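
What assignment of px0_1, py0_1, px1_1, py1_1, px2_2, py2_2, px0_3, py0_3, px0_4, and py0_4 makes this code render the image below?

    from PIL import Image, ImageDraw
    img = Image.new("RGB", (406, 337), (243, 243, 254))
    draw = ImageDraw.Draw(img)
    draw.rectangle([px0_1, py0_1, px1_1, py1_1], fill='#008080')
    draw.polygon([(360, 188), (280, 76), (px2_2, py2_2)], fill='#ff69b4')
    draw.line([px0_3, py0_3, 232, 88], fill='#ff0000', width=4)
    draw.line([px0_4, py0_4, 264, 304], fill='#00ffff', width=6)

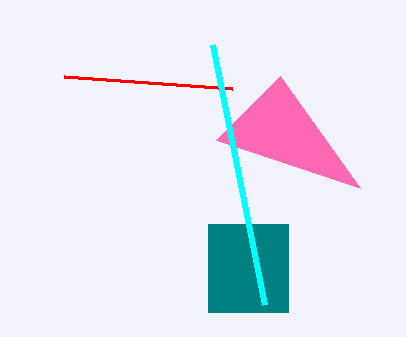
px0_1 = 208
py0_1 = 224
px1_1 = 288
py1_1 = 312
px2_2 = 216
py2_2 = 140
px0_3 = 64
py0_3 = 76
px0_4 = 212
py0_4 = 44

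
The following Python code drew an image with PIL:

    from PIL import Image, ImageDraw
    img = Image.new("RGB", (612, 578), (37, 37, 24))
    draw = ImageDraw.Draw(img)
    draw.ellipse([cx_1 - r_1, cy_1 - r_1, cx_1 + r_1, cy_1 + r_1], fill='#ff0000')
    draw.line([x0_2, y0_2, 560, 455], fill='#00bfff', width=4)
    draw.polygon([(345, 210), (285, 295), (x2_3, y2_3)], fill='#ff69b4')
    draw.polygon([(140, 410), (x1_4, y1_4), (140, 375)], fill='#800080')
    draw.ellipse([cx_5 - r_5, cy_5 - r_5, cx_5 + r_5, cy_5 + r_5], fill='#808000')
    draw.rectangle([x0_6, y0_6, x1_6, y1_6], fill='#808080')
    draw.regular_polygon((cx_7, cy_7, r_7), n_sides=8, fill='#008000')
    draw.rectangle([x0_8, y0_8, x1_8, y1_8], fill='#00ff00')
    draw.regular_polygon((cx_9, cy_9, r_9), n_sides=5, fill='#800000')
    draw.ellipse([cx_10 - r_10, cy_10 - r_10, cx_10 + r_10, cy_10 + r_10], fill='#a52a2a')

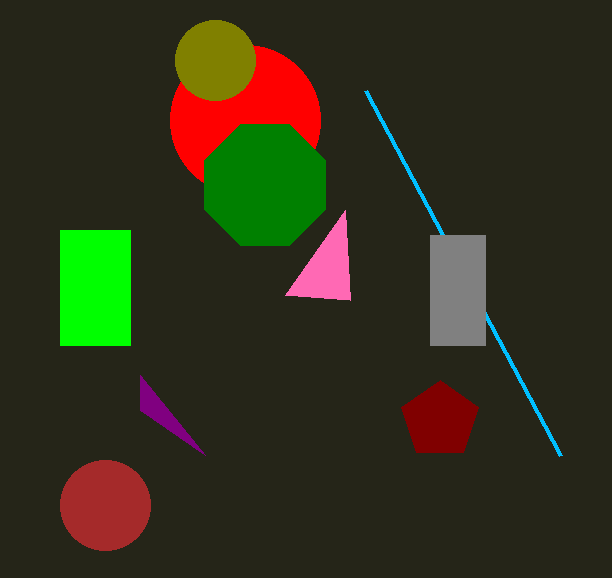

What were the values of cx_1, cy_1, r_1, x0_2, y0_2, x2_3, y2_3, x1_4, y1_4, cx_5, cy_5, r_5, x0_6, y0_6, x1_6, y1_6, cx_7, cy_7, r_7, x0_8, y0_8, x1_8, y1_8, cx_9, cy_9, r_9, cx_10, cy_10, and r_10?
cx_1 = 245, cy_1 = 120, r_1 = 75, x0_2 = 365, y0_2 = 90, x2_3 = 350, y2_3 = 300, x1_4 = 205, y1_4 = 455, cx_5 = 215, cy_5 = 60, r_5 = 40, x0_6 = 430, y0_6 = 235, x1_6 = 485, y1_6 = 345, cx_7 = 265, cy_7 = 185, r_7 = 65, x0_8 = 60, y0_8 = 230, x1_8 = 130, y1_8 = 345, cx_9 = 440, cy_9 = 420, r_9 = 40, cx_10 = 105, cy_10 = 505, r_10 = 45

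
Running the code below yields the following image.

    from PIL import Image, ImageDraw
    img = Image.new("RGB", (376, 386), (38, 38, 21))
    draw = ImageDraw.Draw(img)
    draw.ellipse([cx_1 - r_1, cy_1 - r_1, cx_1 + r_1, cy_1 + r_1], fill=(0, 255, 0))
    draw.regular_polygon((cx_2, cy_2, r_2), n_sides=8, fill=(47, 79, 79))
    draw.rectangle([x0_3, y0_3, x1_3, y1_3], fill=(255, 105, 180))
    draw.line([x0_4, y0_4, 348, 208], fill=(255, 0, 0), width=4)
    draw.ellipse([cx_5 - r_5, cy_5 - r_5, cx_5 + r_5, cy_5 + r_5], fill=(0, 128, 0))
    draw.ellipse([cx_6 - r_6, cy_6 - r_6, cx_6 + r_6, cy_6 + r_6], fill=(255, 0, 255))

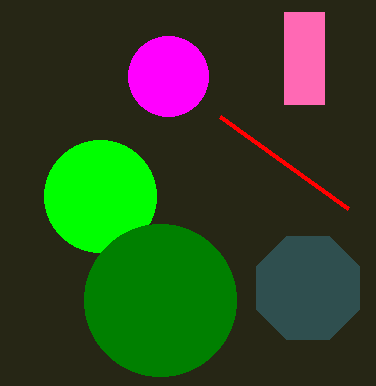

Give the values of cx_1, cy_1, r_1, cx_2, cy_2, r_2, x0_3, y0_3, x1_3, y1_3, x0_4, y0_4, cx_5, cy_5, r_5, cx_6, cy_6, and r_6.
cx_1 = 100; cy_1 = 196; r_1 = 56; cx_2 = 308; cy_2 = 288; r_2 = 56; x0_3 = 284; y0_3 = 12; x1_3 = 324; y1_3 = 104; x0_4 = 220; y0_4 = 116; cx_5 = 160; cy_5 = 300; r_5 = 76; cx_6 = 168; cy_6 = 76; r_6 = 40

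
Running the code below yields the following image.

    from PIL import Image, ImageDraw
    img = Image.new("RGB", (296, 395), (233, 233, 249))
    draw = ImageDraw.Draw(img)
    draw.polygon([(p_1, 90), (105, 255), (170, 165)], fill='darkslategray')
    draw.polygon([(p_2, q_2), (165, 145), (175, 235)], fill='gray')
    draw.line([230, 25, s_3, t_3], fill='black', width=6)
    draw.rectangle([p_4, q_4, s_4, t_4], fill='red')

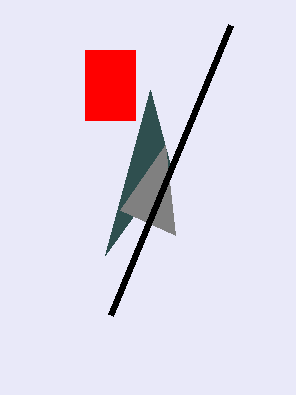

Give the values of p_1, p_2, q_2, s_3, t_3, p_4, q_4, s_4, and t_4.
p_1 = 150
p_2 = 120
q_2 = 210
s_3 = 110
t_3 = 315
p_4 = 85
q_4 = 50
s_4 = 135
t_4 = 120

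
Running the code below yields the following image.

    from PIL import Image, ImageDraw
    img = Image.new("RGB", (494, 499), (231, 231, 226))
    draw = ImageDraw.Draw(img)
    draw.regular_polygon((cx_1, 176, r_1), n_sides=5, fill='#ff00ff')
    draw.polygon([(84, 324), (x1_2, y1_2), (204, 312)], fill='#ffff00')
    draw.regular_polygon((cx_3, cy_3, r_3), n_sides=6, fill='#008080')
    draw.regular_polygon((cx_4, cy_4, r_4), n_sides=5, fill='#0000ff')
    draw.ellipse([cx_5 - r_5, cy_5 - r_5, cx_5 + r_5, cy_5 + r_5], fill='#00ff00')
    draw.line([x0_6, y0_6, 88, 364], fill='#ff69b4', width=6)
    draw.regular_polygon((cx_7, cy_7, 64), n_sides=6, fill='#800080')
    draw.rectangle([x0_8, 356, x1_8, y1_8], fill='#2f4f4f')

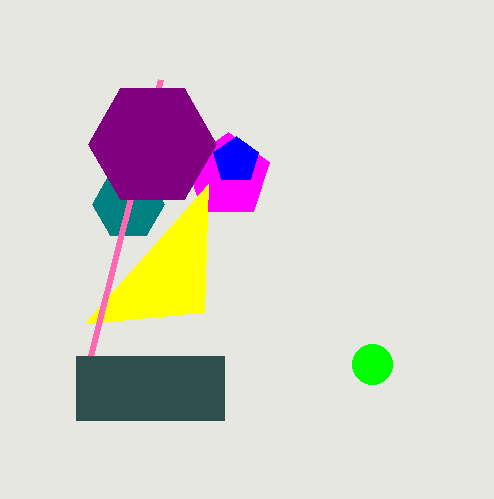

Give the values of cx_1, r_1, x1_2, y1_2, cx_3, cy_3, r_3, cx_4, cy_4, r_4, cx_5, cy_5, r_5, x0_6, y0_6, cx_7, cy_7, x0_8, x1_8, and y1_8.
cx_1 = 228, r_1 = 44, x1_2 = 208, y1_2 = 184, cx_3 = 128, cy_3 = 204, r_3 = 36, cx_4 = 236, cy_4 = 160, r_4 = 24, cx_5 = 372, cy_5 = 364, r_5 = 20, x0_6 = 160, y0_6 = 80, cx_7 = 152, cy_7 = 144, x0_8 = 76, x1_8 = 224, y1_8 = 420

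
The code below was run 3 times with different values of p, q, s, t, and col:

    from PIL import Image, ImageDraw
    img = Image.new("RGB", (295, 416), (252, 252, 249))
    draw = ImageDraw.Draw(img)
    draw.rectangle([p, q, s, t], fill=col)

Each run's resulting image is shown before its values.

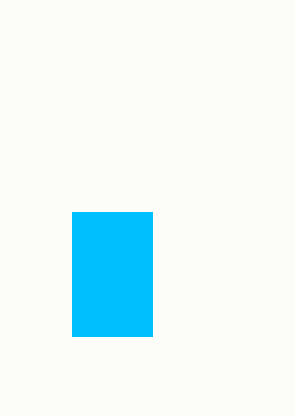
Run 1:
p = 72
q = 212
s = 152
t = 336
col = 'deepskyblue'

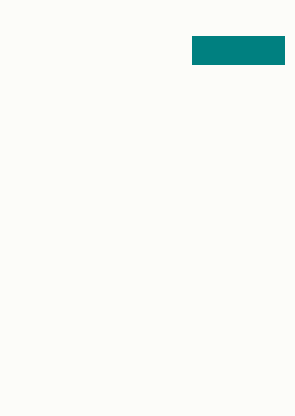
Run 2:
p = 192
q = 36
s = 284
t = 64
col = 'teal'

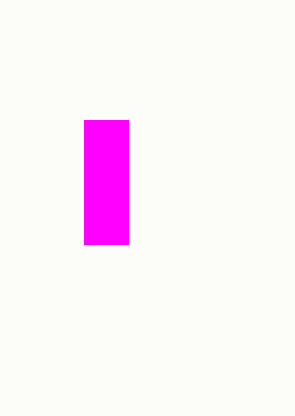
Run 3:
p = 84, q = 120, s = 128, t = 244, col = 'magenta'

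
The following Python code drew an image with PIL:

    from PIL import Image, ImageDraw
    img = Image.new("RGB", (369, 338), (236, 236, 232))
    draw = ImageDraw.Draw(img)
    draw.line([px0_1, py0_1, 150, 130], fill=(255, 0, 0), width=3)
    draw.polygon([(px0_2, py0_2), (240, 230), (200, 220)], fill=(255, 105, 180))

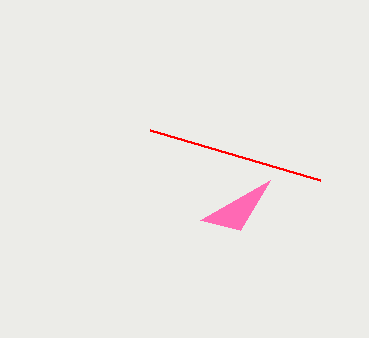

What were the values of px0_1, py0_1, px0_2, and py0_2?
px0_1 = 320, py0_1 = 180, px0_2 = 270, py0_2 = 180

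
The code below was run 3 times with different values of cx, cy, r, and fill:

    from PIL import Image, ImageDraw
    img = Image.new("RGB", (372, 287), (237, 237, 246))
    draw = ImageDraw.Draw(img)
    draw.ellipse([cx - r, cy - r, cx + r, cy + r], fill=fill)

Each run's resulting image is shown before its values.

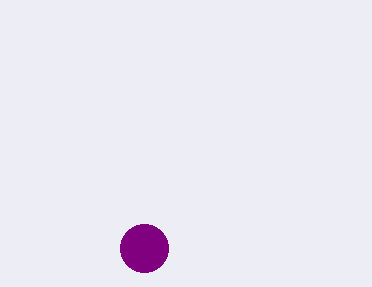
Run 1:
cx = 144; cy = 248; r = 24; fill = 'purple'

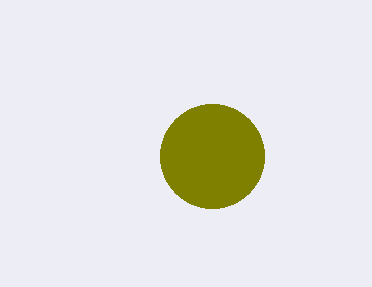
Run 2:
cx = 212
cy = 156
r = 52
fill = 'olive'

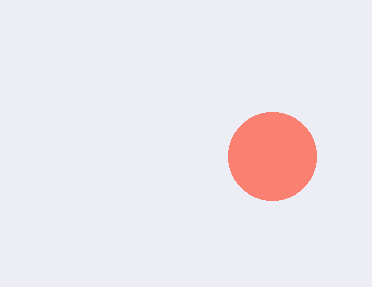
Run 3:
cx = 272
cy = 156
r = 44
fill = 'salmon'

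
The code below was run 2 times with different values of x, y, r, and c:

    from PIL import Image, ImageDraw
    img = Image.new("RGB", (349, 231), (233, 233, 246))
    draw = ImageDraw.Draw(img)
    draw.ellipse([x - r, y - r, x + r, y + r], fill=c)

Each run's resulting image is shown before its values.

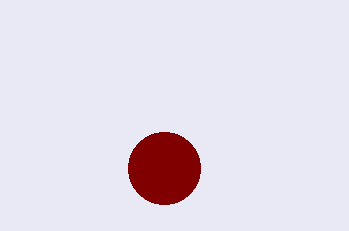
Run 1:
x = 164, y = 168, r = 36, c = 'maroon'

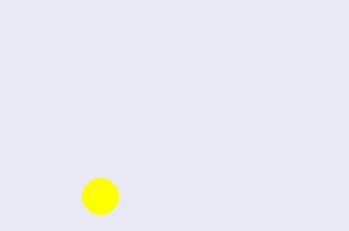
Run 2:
x = 100
y = 196
r = 18
c = 'yellow'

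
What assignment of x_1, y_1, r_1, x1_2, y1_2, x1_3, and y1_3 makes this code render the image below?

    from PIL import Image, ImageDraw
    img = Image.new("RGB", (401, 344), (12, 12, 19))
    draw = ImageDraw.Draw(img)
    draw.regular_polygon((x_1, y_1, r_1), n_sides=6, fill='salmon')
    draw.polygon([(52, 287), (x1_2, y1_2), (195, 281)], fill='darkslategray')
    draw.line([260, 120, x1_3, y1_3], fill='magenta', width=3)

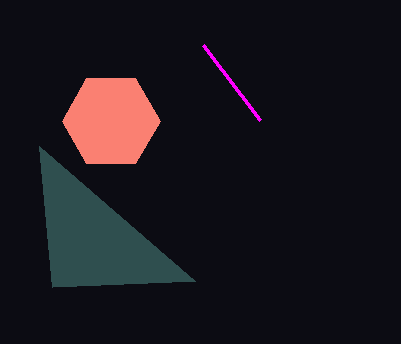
x_1 = 111
y_1 = 121
r_1 = 49
x1_2 = 39
y1_2 = 146
x1_3 = 203
y1_3 = 45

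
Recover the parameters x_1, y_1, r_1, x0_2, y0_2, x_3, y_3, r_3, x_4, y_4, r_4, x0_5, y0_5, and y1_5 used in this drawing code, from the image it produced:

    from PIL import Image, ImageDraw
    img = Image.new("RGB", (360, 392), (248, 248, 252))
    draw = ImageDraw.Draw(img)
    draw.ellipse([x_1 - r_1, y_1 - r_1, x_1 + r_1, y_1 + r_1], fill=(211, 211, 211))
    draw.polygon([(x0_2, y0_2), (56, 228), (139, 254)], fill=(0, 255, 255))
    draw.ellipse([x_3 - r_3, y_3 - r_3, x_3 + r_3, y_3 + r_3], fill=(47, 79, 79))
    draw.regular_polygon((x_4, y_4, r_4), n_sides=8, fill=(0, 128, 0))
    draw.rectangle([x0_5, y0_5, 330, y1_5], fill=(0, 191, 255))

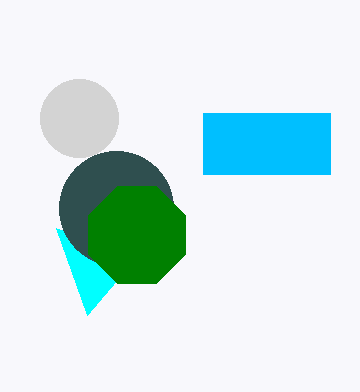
x_1 = 79
y_1 = 118
r_1 = 39
x0_2 = 87
y0_2 = 315
x_3 = 116
y_3 = 208
r_3 = 57
x_4 = 137
y_4 = 235
r_4 = 52
x0_5 = 203
y0_5 = 113
y1_5 = 174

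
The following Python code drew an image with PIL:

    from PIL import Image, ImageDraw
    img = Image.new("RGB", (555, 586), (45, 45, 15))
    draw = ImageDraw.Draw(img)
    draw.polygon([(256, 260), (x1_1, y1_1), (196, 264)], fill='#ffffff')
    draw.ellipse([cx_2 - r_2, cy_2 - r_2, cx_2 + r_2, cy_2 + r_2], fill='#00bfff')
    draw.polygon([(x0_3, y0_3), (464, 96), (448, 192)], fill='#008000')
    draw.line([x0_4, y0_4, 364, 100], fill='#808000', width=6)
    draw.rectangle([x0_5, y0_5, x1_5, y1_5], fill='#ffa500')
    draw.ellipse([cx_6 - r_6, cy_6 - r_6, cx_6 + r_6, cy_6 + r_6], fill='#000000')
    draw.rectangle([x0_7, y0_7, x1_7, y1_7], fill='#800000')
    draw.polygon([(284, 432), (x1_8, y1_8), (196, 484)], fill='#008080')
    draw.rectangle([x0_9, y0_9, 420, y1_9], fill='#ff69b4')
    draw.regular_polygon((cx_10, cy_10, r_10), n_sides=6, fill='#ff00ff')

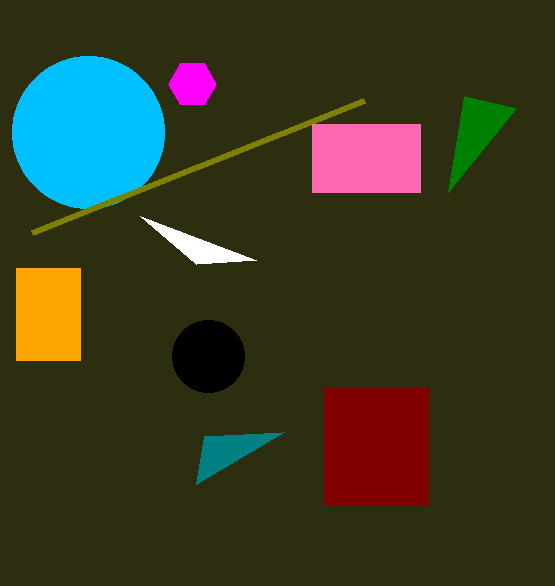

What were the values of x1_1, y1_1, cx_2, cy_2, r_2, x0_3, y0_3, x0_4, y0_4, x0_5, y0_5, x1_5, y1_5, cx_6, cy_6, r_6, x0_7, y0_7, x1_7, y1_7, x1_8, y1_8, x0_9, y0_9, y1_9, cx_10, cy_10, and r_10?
x1_1 = 140; y1_1 = 216; cx_2 = 88; cy_2 = 132; r_2 = 76; x0_3 = 516; y0_3 = 108; x0_4 = 32; y0_4 = 232; x0_5 = 16; y0_5 = 268; x1_5 = 80; y1_5 = 360; cx_6 = 208; cy_6 = 356; r_6 = 36; x0_7 = 324; y0_7 = 388; x1_7 = 428; y1_7 = 504; x1_8 = 204; y1_8 = 436; x0_9 = 312; y0_9 = 124; y1_9 = 192; cx_10 = 192; cy_10 = 84; r_10 = 24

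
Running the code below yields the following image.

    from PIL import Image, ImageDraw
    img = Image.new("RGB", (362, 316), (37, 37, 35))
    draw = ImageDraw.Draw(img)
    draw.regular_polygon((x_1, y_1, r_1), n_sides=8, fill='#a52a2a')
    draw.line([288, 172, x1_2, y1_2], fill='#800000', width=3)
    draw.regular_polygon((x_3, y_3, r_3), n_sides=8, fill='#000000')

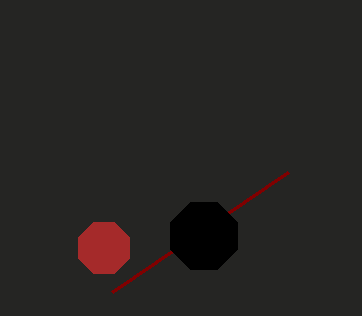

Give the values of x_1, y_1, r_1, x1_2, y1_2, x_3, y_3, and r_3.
x_1 = 104; y_1 = 248; r_1 = 28; x1_2 = 112; y1_2 = 292; x_3 = 204; y_3 = 236; r_3 = 36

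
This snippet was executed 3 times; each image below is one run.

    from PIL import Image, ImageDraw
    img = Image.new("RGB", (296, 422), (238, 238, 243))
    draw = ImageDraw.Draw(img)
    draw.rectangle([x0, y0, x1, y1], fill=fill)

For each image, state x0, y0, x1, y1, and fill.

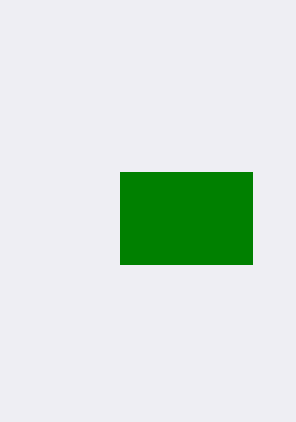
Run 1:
x0 = 120, y0 = 172, x1 = 252, y1 = 264, fill = 'green'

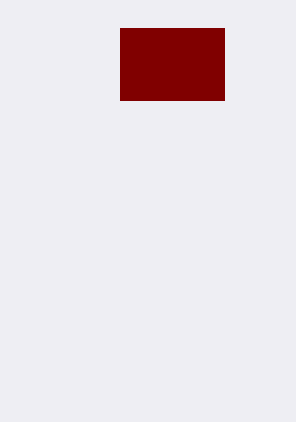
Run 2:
x0 = 120; y0 = 28; x1 = 224; y1 = 100; fill = 'maroon'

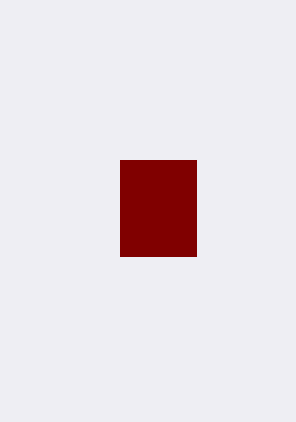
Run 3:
x0 = 120, y0 = 160, x1 = 196, y1 = 256, fill = 'maroon'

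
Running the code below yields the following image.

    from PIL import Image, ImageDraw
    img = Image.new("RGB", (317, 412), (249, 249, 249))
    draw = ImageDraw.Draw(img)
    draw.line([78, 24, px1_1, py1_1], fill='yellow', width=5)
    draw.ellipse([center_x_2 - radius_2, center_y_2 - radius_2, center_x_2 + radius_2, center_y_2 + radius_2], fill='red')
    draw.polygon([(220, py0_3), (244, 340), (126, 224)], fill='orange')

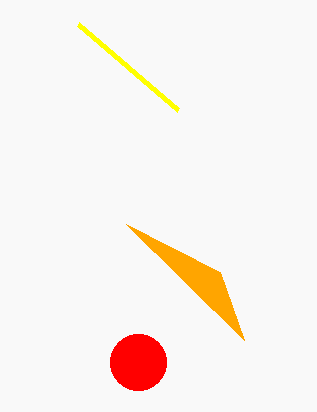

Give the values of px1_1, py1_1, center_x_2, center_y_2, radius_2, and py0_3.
px1_1 = 178, py1_1 = 110, center_x_2 = 138, center_y_2 = 362, radius_2 = 28, py0_3 = 272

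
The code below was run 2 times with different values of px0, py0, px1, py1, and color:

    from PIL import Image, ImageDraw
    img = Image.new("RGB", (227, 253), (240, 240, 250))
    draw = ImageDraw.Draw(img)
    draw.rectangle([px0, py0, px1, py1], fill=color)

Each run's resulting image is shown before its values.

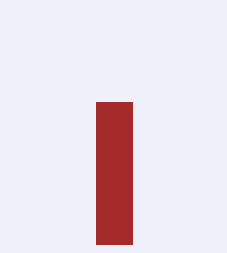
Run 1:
px0 = 96
py0 = 102
px1 = 132
py1 = 244
color = 'brown'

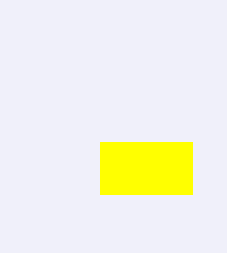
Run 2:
px0 = 100, py0 = 142, px1 = 192, py1 = 194, color = 'yellow'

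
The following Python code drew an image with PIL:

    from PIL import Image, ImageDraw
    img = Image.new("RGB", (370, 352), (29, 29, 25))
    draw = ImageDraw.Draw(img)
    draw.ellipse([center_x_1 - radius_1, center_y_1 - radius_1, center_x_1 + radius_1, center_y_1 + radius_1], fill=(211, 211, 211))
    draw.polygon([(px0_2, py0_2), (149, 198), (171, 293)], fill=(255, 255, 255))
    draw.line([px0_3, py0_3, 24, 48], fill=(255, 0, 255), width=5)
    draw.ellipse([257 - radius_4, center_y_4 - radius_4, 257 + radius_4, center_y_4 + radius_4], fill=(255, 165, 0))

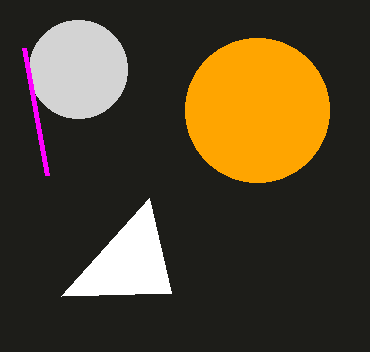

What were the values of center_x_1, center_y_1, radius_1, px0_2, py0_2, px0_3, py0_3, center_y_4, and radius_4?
center_x_1 = 78, center_y_1 = 69, radius_1 = 49, px0_2 = 61, py0_2 = 296, px0_3 = 47, py0_3 = 175, center_y_4 = 110, radius_4 = 72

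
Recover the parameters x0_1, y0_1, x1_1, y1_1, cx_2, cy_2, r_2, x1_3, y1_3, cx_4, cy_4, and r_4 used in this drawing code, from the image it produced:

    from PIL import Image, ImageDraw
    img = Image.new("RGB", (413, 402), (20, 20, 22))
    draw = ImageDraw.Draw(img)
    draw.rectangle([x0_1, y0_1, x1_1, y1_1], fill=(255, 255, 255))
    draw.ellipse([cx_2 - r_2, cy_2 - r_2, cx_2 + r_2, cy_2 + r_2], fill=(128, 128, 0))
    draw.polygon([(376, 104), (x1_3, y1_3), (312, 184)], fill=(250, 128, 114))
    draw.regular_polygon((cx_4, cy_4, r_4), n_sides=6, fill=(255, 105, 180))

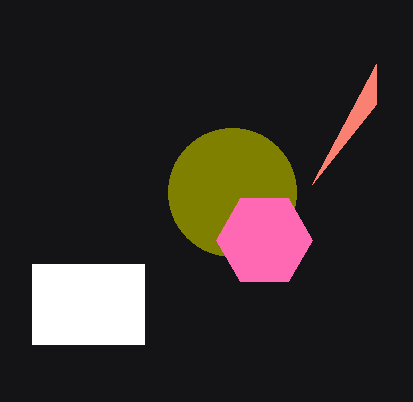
x0_1 = 32, y0_1 = 264, x1_1 = 144, y1_1 = 344, cx_2 = 232, cy_2 = 192, r_2 = 64, x1_3 = 376, y1_3 = 64, cx_4 = 264, cy_4 = 240, r_4 = 48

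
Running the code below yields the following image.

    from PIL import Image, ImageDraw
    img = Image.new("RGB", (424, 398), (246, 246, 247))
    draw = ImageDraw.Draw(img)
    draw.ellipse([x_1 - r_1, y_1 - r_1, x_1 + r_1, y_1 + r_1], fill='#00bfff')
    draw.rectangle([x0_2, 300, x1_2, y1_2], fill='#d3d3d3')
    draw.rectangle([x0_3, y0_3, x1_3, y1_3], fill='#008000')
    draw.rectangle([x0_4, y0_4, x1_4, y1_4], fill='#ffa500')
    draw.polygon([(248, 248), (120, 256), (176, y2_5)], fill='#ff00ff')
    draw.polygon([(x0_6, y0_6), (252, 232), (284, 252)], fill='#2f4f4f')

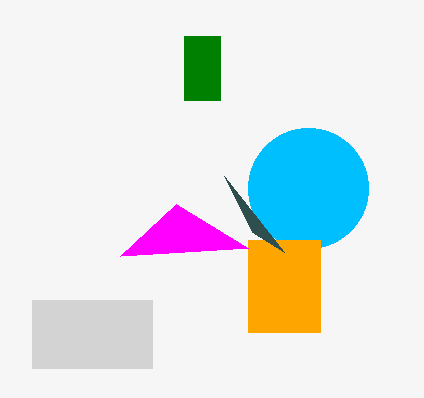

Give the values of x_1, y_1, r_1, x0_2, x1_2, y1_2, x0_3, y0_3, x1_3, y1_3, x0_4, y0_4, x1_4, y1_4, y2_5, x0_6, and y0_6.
x_1 = 308, y_1 = 188, r_1 = 60, x0_2 = 32, x1_2 = 152, y1_2 = 368, x0_3 = 184, y0_3 = 36, x1_3 = 220, y1_3 = 100, x0_4 = 248, y0_4 = 240, x1_4 = 320, y1_4 = 332, y2_5 = 204, x0_6 = 224, y0_6 = 176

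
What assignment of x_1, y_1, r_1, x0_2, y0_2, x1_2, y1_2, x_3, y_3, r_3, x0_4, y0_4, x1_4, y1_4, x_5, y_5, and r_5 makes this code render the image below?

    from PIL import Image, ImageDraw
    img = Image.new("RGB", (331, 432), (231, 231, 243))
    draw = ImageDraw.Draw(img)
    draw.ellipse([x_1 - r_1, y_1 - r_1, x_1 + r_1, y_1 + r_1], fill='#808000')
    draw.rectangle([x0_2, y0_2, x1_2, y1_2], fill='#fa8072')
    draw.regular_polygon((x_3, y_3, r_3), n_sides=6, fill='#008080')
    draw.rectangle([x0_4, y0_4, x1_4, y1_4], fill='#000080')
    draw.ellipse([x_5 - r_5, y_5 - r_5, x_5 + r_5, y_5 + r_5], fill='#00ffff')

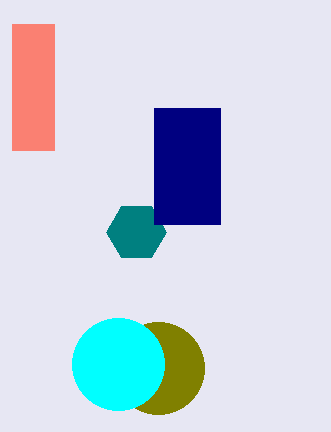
x_1 = 158, y_1 = 368, r_1 = 46, x0_2 = 12, y0_2 = 24, x1_2 = 54, y1_2 = 150, x_3 = 136, y_3 = 232, r_3 = 30, x0_4 = 154, y0_4 = 108, x1_4 = 220, y1_4 = 224, x_5 = 118, y_5 = 364, r_5 = 46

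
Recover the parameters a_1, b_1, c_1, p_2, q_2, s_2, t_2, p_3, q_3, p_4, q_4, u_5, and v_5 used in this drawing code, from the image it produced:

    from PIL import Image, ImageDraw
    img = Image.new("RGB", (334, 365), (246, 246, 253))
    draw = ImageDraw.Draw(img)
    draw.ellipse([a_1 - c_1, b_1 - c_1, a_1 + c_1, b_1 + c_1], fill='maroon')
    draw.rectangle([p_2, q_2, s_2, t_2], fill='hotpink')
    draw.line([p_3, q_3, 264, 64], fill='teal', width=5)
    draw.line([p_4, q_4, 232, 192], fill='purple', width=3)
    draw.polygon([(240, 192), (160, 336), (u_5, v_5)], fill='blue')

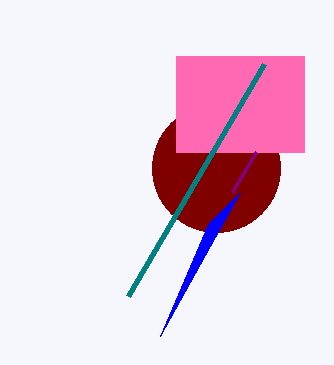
a_1 = 216; b_1 = 168; c_1 = 64; p_2 = 176; q_2 = 56; s_2 = 304; t_2 = 152; p_3 = 128; q_3 = 296; p_4 = 256; q_4 = 152; u_5 = 208; v_5 = 224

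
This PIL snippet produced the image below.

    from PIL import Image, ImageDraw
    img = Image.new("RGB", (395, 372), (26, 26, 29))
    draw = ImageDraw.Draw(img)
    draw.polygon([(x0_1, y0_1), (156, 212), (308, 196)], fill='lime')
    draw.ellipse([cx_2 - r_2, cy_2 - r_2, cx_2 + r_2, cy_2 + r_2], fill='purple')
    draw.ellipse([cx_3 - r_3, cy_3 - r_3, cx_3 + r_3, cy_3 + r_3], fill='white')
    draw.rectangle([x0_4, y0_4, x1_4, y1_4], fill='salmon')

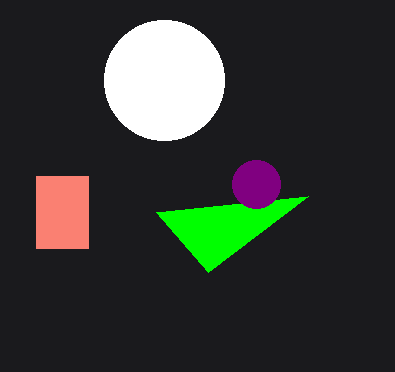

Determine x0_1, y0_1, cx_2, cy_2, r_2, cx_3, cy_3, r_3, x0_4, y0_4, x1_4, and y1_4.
x0_1 = 208
y0_1 = 272
cx_2 = 256
cy_2 = 184
r_2 = 24
cx_3 = 164
cy_3 = 80
r_3 = 60
x0_4 = 36
y0_4 = 176
x1_4 = 88
y1_4 = 248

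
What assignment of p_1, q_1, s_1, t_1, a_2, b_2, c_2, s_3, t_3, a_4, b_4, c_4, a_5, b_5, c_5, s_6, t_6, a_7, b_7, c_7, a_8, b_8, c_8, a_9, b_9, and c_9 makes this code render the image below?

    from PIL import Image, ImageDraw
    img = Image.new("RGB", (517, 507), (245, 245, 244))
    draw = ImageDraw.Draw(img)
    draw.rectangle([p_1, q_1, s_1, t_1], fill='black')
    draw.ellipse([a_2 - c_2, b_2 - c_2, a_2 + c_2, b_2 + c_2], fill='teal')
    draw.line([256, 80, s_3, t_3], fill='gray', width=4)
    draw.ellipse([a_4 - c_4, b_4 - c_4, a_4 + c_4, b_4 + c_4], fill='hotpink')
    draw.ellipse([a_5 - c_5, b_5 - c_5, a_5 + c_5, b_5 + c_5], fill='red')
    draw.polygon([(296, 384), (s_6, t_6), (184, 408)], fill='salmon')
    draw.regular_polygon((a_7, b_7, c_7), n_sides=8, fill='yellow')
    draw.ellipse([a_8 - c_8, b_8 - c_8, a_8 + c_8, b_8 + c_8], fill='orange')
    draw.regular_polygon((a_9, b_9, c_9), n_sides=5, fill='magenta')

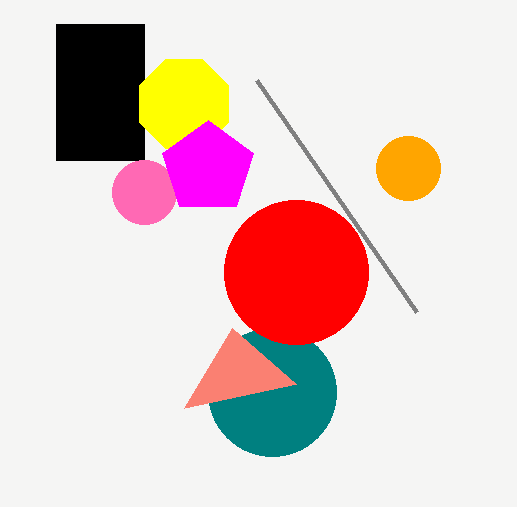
p_1 = 56; q_1 = 24; s_1 = 144; t_1 = 160; a_2 = 272; b_2 = 392; c_2 = 64; s_3 = 416; t_3 = 312; a_4 = 144; b_4 = 192; c_4 = 32; a_5 = 296; b_5 = 272; c_5 = 72; s_6 = 232; t_6 = 328; a_7 = 184; b_7 = 104; c_7 = 48; a_8 = 408; b_8 = 168; c_8 = 32; a_9 = 208; b_9 = 168; c_9 = 48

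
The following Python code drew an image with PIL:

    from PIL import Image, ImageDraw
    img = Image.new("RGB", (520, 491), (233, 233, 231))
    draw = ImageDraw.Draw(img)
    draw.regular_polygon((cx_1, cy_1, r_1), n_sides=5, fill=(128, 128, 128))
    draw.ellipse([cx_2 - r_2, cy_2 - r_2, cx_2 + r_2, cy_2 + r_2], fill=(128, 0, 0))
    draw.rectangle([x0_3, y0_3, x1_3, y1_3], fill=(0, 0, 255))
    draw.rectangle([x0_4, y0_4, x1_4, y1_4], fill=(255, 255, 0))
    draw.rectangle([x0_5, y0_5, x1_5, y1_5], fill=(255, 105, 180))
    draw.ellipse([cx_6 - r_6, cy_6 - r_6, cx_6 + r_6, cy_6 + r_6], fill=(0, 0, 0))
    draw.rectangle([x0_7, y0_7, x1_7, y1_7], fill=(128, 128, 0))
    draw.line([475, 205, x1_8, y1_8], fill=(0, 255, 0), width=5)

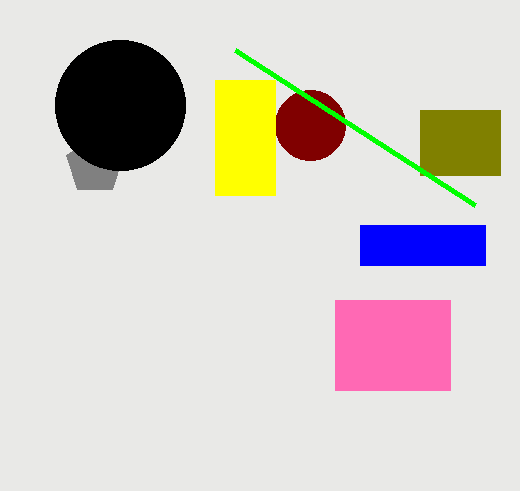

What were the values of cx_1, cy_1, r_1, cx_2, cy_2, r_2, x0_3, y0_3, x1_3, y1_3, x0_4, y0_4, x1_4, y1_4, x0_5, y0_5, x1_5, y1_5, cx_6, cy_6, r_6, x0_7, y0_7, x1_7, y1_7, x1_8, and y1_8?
cx_1 = 95, cy_1 = 165, r_1 = 30, cx_2 = 310, cy_2 = 125, r_2 = 35, x0_3 = 360, y0_3 = 225, x1_3 = 485, y1_3 = 265, x0_4 = 215, y0_4 = 80, x1_4 = 275, y1_4 = 195, x0_5 = 335, y0_5 = 300, x1_5 = 450, y1_5 = 390, cx_6 = 120, cy_6 = 105, r_6 = 65, x0_7 = 420, y0_7 = 110, x1_7 = 500, y1_7 = 175, x1_8 = 235, y1_8 = 50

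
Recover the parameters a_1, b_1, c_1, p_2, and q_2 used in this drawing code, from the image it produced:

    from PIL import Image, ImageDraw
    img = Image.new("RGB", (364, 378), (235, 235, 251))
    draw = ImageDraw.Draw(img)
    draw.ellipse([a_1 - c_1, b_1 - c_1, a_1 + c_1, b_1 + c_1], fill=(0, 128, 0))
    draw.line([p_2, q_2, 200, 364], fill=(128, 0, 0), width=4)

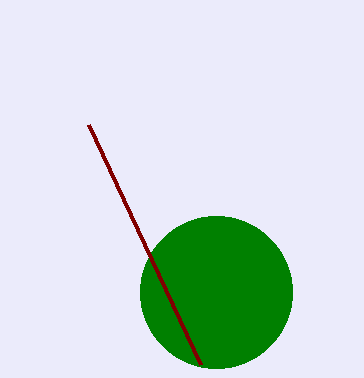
a_1 = 216, b_1 = 292, c_1 = 76, p_2 = 88, q_2 = 124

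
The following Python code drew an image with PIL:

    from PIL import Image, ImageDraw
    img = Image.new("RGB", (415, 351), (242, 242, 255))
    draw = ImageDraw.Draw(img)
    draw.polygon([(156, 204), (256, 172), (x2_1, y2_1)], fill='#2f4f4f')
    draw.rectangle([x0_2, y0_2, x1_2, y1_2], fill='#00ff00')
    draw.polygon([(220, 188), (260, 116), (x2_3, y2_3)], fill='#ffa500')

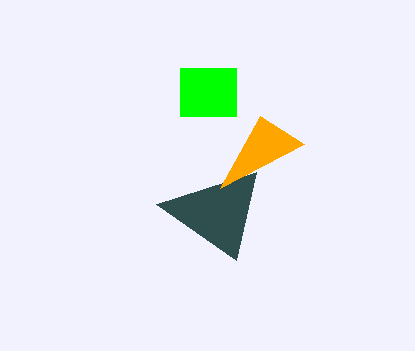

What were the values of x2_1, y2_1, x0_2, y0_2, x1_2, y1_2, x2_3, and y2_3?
x2_1 = 236, y2_1 = 260, x0_2 = 180, y0_2 = 68, x1_2 = 236, y1_2 = 116, x2_3 = 304, y2_3 = 144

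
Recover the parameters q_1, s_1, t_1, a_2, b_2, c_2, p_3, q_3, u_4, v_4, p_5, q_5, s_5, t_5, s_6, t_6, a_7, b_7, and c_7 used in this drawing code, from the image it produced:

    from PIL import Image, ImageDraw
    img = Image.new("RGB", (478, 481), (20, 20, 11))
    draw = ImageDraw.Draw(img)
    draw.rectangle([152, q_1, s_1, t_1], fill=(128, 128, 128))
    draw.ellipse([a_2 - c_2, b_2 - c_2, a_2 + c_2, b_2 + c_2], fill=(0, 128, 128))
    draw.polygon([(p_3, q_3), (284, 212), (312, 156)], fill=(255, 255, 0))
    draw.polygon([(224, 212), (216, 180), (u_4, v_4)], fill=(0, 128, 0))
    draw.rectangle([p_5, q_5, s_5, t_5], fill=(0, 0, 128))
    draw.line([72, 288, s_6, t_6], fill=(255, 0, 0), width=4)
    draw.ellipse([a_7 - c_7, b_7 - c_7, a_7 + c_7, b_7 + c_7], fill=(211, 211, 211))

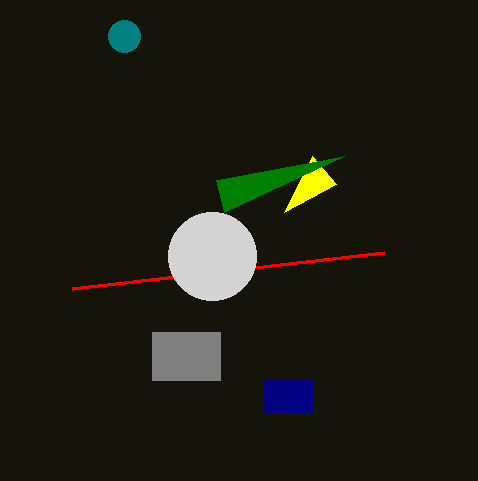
q_1 = 332
s_1 = 220
t_1 = 380
a_2 = 124
b_2 = 36
c_2 = 16
p_3 = 336
q_3 = 184
u_4 = 344
v_4 = 156
p_5 = 264
q_5 = 380
s_5 = 312
t_5 = 412
s_6 = 384
t_6 = 252
a_7 = 212
b_7 = 256
c_7 = 44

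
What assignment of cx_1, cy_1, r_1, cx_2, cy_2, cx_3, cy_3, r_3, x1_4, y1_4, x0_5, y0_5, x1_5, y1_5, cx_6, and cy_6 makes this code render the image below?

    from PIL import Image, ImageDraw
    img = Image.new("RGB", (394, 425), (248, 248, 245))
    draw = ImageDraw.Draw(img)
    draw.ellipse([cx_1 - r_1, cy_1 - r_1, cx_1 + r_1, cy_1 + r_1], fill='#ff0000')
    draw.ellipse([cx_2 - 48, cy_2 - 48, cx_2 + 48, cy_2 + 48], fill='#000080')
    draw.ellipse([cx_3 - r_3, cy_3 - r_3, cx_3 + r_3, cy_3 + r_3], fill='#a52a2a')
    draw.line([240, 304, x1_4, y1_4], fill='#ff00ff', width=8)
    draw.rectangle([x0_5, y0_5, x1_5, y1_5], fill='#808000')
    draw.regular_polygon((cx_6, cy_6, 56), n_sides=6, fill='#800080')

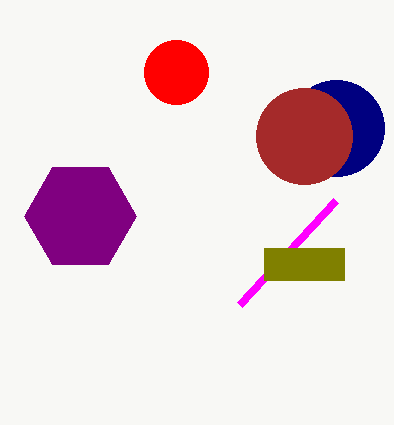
cx_1 = 176; cy_1 = 72; r_1 = 32; cx_2 = 336; cy_2 = 128; cx_3 = 304; cy_3 = 136; r_3 = 48; x1_4 = 336; y1_4 = 200; x0_5 = 264; y0_5 = 248; x1_5 = 344; y1_5 = 280; cx_6 = 80; cy_6 = 216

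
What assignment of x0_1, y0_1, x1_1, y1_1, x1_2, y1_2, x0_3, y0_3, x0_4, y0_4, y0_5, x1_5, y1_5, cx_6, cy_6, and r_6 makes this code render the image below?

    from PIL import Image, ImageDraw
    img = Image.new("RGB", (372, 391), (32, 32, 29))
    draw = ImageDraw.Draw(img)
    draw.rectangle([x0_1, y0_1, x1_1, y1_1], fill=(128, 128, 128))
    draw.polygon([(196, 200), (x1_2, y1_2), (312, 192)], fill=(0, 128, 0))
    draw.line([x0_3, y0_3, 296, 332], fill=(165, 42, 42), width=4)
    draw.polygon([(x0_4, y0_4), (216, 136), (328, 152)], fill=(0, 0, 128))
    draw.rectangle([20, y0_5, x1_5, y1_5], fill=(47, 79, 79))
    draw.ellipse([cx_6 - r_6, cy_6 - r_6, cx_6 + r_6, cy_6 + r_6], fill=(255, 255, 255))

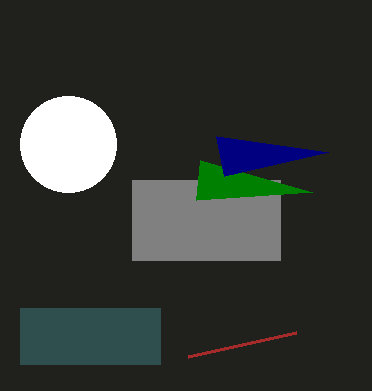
x0_1 = 132, y0_1 = 180, x1_1 = 280, y1_1 = 260, x1_2 = 200, y1_2 = 160, x0_3 = 188, y0_3 = 356, x0_4 = 224, y0_4 = 176, y0_5 = 308, x1_5 = 160, y1_5 = 364, cx_6 = 68, cy_6 = 144, r_6 = 48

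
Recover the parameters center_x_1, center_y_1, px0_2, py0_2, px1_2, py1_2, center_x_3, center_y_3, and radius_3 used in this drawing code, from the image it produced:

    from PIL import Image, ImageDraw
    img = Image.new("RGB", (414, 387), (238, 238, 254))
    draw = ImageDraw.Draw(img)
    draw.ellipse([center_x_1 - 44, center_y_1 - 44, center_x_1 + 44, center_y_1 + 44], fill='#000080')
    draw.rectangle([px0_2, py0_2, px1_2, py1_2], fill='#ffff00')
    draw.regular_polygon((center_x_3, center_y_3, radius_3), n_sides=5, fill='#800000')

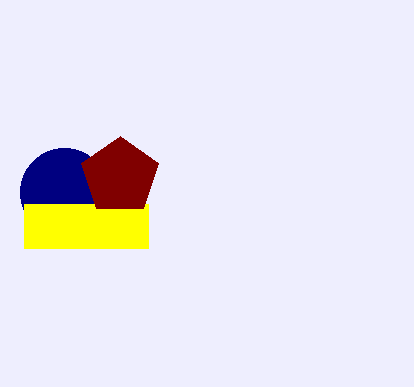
center_x_1 = 64
center_y_1 = 192
px0_2 = 24
py0_2 = 204
px1_2 = 148
py1_2 = 248
center_x_3 = 120
center_y_3 = 176
radius_3 = 40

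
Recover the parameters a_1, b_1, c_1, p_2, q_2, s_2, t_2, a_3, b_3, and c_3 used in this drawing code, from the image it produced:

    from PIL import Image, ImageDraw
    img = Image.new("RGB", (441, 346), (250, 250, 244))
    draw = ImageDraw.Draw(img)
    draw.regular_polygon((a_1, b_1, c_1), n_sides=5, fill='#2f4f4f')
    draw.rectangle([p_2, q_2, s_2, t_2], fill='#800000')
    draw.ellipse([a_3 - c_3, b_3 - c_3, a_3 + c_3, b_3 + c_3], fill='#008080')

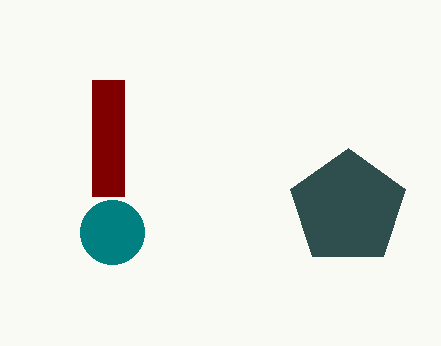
a_1 = 348; b_1 = 208; c_1 = 60; p_2 = 92; q_2 = 80; s_2 = 124; t_2 = 196; a_3 = 112; b_3 = 232; c_3 = 32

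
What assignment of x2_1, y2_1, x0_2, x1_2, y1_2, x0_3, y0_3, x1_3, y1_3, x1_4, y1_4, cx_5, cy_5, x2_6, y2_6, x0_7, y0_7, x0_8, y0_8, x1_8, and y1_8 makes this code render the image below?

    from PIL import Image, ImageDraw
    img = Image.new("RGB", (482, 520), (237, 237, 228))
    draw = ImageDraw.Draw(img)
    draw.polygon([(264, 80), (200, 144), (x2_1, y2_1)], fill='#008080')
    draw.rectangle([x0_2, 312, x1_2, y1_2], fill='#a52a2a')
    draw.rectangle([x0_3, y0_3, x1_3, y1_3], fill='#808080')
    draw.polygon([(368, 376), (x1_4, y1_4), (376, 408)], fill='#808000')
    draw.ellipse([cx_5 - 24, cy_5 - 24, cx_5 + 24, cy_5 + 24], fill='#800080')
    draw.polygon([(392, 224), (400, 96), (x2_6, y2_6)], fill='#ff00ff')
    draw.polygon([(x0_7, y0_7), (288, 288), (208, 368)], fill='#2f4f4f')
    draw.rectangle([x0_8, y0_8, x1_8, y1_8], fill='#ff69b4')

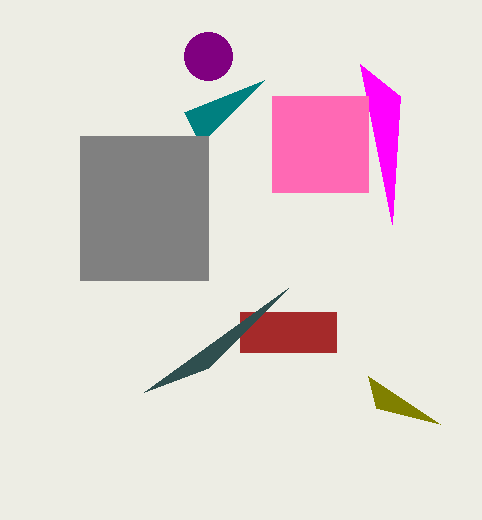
x2_1 = 184; y2_1 = 112; x0_2 = 240; x1_2 = 336; y1_2 = 352; x0_3 = 80; y0_3 = 136; x1_3 = 208; y1_3 = 280; x1_4 = 440; y1_4 = 424; cx_5 = 208; cy_5 = 56; x2_6 = 360; y2_6 = 64; x0_7 = 144; y0_7 = 392; x0_8 = 272; y0_8 = 96; x1_8 = 368; y1_8 = 192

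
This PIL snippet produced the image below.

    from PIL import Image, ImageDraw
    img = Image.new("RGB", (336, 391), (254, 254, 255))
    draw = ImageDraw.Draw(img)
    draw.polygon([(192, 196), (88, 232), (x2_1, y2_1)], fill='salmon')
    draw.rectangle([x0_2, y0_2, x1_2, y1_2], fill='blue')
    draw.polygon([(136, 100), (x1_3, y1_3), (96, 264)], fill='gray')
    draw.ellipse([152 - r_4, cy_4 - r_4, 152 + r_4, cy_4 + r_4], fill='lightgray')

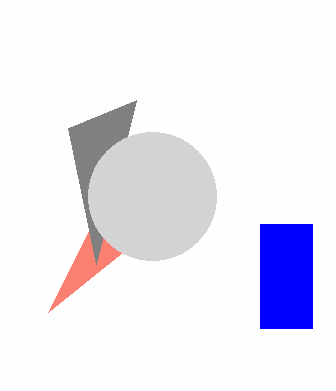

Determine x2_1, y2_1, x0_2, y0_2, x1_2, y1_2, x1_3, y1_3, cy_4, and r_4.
x2_1 = 48; y2_1 = 312; x0_2 = 260; y0_2 = 224; x1_2 = 312; y1_2 = 328; x1_3 = 68; y1_3 = 128; cy_4 = 196; r_4 = 64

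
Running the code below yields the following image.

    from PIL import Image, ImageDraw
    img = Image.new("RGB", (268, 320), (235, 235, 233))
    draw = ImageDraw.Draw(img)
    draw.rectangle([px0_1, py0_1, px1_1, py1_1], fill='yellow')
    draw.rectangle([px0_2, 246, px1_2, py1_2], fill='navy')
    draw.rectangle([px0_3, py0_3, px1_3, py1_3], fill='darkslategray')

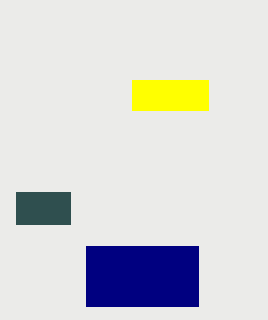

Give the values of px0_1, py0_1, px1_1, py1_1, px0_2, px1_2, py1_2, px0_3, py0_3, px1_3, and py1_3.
px0_1 = 132
py0_1 = 80
px1_1 = 208
py1_1 = 110
px0_2 = 86
px1_2 = 198
py1_2 = 306
px0_3 = 16
py0_3 = 192
px1_3 = 70
py1_3 = 224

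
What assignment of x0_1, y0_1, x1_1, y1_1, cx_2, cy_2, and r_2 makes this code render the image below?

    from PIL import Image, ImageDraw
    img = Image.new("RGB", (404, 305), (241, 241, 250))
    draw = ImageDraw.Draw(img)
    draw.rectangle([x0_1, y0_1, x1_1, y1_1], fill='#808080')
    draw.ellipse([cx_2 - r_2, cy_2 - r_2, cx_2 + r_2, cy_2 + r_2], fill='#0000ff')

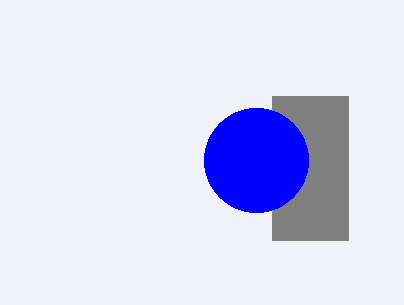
x0_1 = 272
y0_1 = 96
x1_1 = 348
y1_1 = 240
cx_2 = 256
cy_2 = 160
r_2 = 52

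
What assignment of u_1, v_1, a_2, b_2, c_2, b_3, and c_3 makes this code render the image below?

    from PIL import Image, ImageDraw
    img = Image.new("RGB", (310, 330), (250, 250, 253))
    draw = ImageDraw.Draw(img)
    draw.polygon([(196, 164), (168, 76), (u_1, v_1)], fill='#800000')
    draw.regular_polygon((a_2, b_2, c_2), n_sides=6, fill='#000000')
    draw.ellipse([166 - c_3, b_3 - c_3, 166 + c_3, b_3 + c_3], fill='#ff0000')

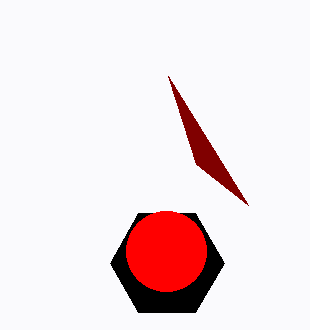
u_1 = 248
v_1 = 205
a_2 = 167
b_2 = 263
c_2 = 57
b_3 = 251
c_3 = 40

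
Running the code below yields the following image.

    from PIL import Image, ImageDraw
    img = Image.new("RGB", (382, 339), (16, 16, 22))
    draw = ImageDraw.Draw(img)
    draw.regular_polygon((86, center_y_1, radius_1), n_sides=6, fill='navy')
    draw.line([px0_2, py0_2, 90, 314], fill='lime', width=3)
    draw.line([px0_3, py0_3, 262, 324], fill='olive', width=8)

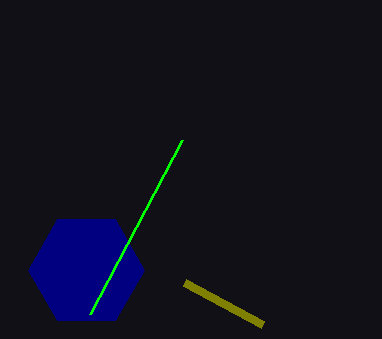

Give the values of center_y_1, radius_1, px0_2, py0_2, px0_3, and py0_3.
center_y_1 = 270, radius_1 = 58, px0_2 = 182, py0_2 = 140, px0_3 = 184, py0_3 = 282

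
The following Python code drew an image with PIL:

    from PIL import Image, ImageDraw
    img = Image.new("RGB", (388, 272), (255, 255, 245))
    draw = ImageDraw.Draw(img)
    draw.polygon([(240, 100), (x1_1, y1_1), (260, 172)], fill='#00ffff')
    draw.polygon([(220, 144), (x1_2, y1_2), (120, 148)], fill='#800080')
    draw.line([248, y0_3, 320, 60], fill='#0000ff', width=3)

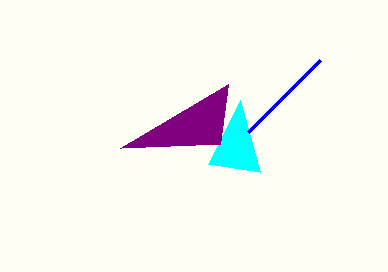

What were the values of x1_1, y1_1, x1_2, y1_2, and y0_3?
x1_1 = 208, y1_1 = 164, x1_2 = 228, y1_2 = 84, y0_3 = 132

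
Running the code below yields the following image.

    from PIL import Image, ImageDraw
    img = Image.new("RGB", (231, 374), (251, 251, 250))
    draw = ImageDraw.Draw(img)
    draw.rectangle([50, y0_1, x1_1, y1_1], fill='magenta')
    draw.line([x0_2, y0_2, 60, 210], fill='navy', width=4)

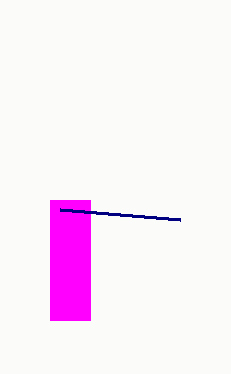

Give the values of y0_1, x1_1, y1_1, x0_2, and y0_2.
y0_1 = 200; x1_1 = 90; y1_1 = 320; x0_2 = 180; y0_2 = 220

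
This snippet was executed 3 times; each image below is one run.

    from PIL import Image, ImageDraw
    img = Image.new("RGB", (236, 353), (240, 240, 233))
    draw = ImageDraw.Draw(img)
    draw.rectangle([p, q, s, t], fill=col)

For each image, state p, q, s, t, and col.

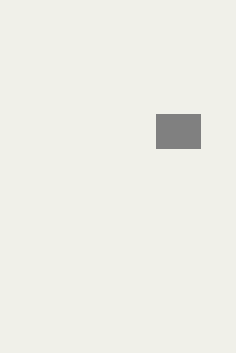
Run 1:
p = 156; q = 114; s = 200; t = 148; col = 'gray'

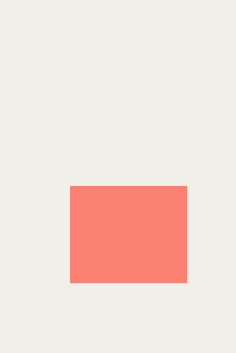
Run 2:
p = 70; q = 186; s = 186; t = 282; col = 'salmon'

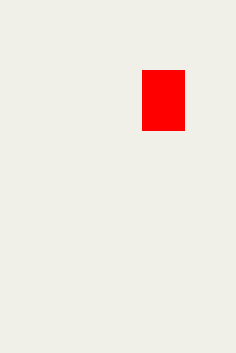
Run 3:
p = 142; q = 70; s = 184; t = 130; col = 'red'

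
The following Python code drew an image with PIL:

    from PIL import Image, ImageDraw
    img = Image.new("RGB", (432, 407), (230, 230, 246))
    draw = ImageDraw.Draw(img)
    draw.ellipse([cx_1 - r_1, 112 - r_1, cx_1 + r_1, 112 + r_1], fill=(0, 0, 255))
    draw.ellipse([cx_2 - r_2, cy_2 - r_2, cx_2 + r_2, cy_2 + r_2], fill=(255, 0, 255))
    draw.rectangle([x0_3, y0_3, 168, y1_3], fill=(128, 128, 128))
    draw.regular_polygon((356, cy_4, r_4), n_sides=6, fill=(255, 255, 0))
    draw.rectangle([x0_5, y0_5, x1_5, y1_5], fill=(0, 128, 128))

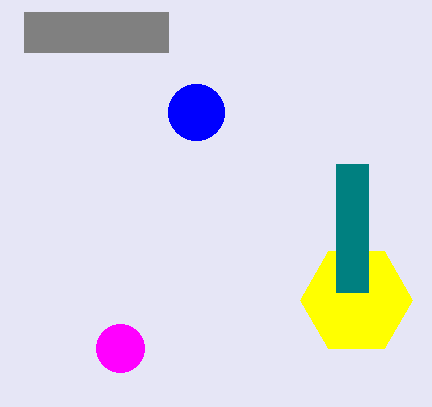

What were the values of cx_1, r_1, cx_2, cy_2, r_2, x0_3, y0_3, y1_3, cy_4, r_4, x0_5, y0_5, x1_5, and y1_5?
cx_1 = 196
r_1 = 28
cx_2 = 120
cy_2 = 348
r_2 = 24
x0_3 = 24
y0_3 = 12
y1_3 = 52
cy_4 = 300
r_4 = 56
x0_5 = 336
y0_5 = 164
x1_5 = 368
y1_5 = 292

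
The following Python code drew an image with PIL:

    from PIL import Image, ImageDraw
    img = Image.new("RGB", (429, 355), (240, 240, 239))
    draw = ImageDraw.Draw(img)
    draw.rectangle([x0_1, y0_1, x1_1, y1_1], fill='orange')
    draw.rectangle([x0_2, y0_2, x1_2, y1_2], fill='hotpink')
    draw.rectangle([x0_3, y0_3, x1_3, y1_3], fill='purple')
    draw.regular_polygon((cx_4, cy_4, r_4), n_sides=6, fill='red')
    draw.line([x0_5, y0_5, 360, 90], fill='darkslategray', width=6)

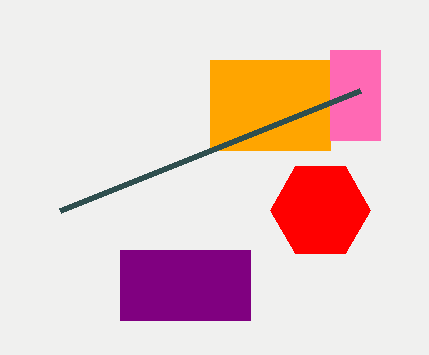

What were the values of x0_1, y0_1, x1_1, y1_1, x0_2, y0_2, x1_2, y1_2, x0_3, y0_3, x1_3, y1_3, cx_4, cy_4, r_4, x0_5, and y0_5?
x0_1 = 210; y0_1 = 60; x1_1 = 330; y1_1 = 150; x0_2 = 330; y0_2 = 50; x1_2 = 380; y1_2 = 140; x0_3 = 120; y0_3 = 250; x1_3 = 250; y1_3 = 320; cx_4 = 320; cy_4 = 210; r_4 = 50; x0_5 = 60; y0_5 = 210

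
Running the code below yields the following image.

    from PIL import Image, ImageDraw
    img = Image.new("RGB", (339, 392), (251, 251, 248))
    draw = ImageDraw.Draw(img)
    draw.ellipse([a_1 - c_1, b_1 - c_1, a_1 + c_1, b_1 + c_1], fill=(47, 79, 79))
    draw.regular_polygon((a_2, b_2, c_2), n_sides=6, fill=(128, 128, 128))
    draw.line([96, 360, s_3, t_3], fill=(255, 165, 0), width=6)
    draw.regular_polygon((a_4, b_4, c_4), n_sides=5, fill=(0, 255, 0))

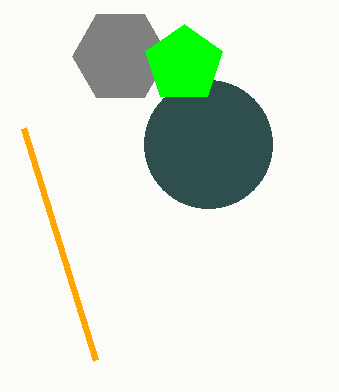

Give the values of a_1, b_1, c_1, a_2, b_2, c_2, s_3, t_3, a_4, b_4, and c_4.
a_1 = 208; b_1 = 144; c_1 = 64; a_2 = 120; b_2 = 56; c_2 = 48; s_3 = 24; t_3 = 128; a_4 = 184; b_4 = 64; c_4 = 40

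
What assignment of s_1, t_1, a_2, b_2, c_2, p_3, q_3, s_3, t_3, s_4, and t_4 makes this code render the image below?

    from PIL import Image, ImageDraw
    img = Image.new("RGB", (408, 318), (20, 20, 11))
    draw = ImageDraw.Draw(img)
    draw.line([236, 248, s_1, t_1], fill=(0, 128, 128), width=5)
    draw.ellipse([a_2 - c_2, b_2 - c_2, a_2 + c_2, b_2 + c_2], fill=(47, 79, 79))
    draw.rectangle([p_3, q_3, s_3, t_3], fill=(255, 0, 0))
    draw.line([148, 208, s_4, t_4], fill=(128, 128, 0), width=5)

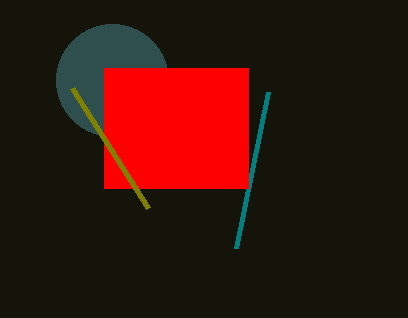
s_1 = 268
t_1 = 92
a_2 = 112
b_2 = 80
c_2 = 56
p_3 = 104
q_3 = 68
s_3 = 248
t_3 = 188
s_4 = 72
t_4 = 88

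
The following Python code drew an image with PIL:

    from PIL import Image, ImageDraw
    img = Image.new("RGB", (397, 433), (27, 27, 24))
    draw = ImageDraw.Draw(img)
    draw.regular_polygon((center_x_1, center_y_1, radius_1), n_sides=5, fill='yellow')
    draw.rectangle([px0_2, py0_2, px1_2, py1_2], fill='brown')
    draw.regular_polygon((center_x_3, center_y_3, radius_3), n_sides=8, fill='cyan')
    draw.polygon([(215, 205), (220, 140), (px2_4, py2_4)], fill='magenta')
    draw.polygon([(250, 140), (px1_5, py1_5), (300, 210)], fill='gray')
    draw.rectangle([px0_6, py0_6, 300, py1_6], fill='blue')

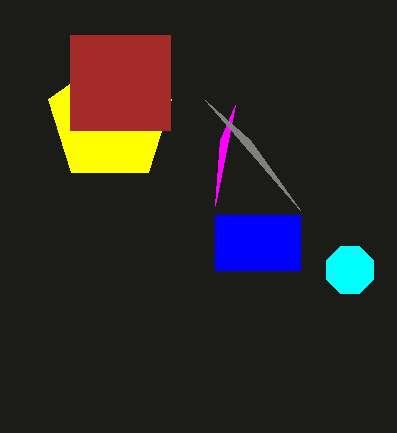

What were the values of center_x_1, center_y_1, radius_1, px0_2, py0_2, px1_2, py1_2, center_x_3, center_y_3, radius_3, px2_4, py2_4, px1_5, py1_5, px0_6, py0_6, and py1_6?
center_x_1 = 110, center_y_1 = 120, radius_1 = 65, px0_2 = 70, py0_2 = 35, px1_2 = 170, py1_2 = 130, center_x_3 = 350, center_y_3 = 270, radius_3 = 25, px2_4 = 235, py2_4 = 105, px1_5 = 205, py1_5 = 100, px0_6 = 215, py0_6 = 215, py1_6 = 270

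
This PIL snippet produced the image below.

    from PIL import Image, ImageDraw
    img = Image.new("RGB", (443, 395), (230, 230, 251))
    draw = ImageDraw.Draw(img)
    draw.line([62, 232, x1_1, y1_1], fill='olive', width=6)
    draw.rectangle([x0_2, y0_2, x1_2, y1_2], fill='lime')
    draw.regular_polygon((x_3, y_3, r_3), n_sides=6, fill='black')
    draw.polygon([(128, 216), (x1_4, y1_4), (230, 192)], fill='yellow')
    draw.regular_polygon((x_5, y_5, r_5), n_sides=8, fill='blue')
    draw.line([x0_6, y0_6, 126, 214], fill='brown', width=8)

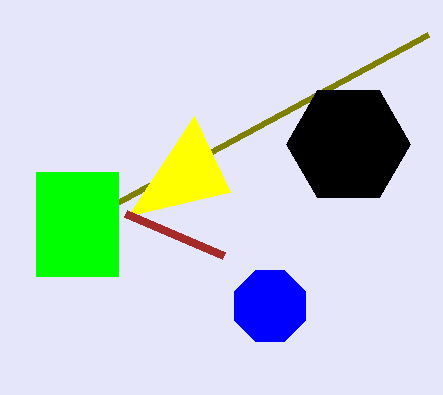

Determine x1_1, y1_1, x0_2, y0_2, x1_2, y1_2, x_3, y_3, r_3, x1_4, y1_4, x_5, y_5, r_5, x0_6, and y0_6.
x1_1 = 428, y1_1 = 34, x0_2 = 36, y0_2 = 172, x1_2 = 118, y1_2 = 276, x_3 = 348, y_3 = 144, r_3 = 62, x1_4 = 194, y1_4 = 116, x_5 = 270, y_5 = 306, r_5 = 38, x0_6 = 224, y0_6 = 256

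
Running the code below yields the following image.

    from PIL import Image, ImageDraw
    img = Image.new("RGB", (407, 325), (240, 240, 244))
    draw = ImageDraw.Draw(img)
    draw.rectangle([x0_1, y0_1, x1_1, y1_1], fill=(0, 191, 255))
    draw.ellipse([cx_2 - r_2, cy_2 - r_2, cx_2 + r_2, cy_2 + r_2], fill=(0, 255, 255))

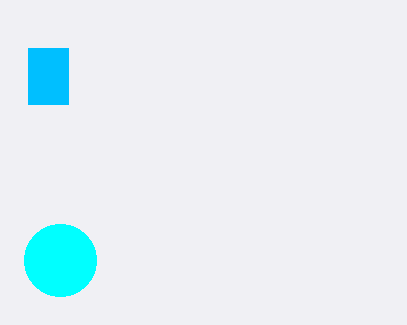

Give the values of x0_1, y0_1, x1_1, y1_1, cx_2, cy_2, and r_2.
x0_1 = 28; y0_1 = 48; x1_1 = 68; y1_1 = 104; cx_2 = 60; cy_2 = 260; r_2 = 36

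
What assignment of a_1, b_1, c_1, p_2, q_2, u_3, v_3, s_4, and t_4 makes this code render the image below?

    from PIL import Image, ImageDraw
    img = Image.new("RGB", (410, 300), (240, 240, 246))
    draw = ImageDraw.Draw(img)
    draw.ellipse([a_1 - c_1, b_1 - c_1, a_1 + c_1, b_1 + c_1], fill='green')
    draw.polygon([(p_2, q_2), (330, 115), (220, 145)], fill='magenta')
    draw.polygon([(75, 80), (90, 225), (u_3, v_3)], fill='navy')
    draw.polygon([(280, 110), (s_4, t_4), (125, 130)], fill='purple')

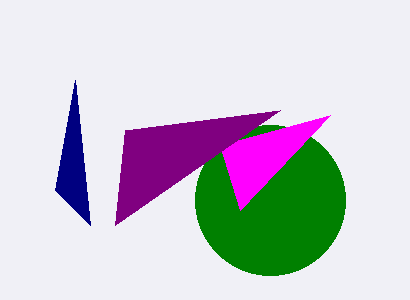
a_1 = 270; b_1 = 200; c_1 = 75; p_2 = 240; q_2 = 210; u_3 = 55; v_3 = 190; s_4 = 115; t_4 = 225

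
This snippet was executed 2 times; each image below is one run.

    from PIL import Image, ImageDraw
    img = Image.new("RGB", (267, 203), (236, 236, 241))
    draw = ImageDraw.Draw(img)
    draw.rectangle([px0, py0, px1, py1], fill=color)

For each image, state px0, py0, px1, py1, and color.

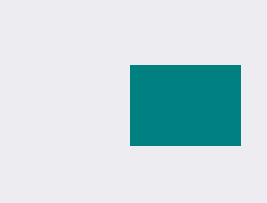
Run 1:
px0 = 130; py0 = 65; px1 = 240; py1 = 145; color = 'teal'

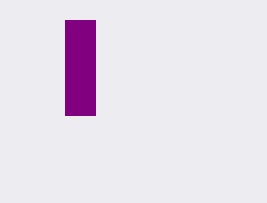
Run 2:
px0 = 65; py0 = 20; px1 = 95; py1 = 115; color = 'purple'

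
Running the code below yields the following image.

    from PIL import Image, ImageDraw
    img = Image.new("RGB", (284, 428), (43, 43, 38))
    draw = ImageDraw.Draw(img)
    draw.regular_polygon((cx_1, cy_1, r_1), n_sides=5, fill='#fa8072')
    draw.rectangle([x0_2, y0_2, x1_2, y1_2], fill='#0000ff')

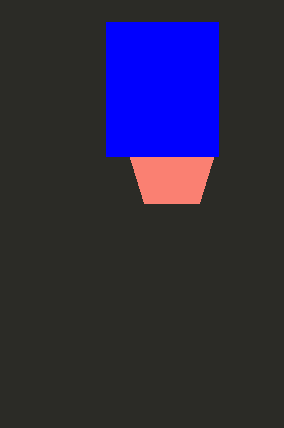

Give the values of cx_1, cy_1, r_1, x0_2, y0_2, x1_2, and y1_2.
cx_1 = 172
cy_1 = 166
r_1 = 46
x0_2 = 106
y0_2 = 22
x1_2 = 218
y1_2 = 156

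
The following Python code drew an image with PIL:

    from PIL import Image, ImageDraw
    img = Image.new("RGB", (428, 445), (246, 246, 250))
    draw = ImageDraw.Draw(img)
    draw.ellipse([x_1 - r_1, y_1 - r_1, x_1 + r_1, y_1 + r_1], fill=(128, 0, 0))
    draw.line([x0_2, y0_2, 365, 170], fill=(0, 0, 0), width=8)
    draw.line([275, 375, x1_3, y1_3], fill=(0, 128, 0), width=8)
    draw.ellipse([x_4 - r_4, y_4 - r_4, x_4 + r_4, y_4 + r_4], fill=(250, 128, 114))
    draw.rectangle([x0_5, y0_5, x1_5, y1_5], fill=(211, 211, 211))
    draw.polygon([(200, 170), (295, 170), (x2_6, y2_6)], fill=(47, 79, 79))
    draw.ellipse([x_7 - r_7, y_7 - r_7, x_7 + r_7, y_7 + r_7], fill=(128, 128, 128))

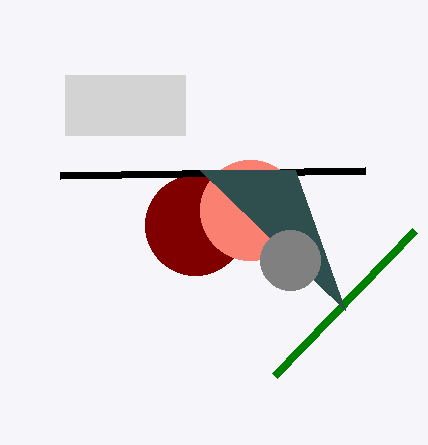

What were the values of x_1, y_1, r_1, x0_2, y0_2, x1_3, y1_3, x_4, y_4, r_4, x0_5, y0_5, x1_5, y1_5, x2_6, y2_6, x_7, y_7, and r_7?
x_1 = 195; y_1 = 225; r_1 = 50; x0_2 = 60; y0_2 = 175; x1_3 = 415; y1_3 = 230; x_4 = 250; y_4 = 210; r_4 = 50; x0_5 = 65; y0_5 = 75; x1_5 = 185; y1_5 = 135; x2_6 = 345; y2_6 = 310; x_7 = 290; y_7 = 260; r_7 = 30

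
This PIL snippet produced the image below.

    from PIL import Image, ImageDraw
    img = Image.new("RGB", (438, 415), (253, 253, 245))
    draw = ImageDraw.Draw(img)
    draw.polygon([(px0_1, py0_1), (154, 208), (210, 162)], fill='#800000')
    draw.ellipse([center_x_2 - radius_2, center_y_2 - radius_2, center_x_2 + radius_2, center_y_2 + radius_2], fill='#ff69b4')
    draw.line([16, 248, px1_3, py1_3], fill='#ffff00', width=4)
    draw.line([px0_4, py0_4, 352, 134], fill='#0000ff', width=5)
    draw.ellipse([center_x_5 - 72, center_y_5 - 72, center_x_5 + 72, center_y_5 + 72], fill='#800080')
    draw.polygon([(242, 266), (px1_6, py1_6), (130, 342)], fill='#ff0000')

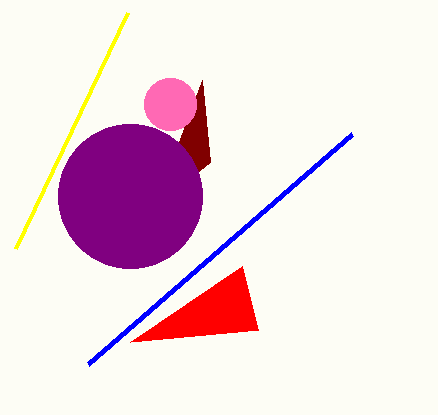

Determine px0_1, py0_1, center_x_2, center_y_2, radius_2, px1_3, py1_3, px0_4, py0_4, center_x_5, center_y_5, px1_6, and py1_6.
px0_1 = 202, py0_1 = 80, center_x_2 = 170, center_y_2 = 104, radius_2 = 26, px1_3 = 128, py1_3 = 12, px0_4 = 88, py0_4 = 364, center_x_5 = 130, center_y_5 = 196, px1_6 = 258, py1_6 = 330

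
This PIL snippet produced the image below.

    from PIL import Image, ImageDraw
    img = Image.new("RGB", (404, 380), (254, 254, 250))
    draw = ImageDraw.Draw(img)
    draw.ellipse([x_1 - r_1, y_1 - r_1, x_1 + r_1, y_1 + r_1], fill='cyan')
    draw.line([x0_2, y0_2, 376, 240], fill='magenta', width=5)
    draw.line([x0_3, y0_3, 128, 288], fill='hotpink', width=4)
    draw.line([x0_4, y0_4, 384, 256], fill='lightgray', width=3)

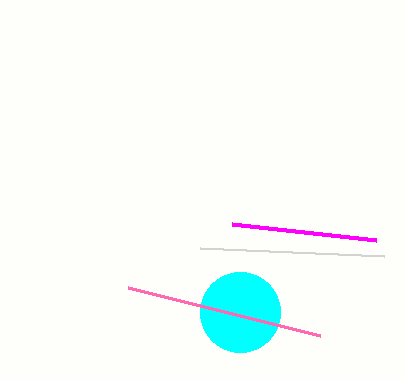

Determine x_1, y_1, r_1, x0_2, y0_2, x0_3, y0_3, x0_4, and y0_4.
x_1 = 240; y_1 = 312; r_1 = 40; x0_2 = 232; y0_2 = 224; x0_3 = 320; y0_3 = 336; x0_4 = 200; y0_4 = 248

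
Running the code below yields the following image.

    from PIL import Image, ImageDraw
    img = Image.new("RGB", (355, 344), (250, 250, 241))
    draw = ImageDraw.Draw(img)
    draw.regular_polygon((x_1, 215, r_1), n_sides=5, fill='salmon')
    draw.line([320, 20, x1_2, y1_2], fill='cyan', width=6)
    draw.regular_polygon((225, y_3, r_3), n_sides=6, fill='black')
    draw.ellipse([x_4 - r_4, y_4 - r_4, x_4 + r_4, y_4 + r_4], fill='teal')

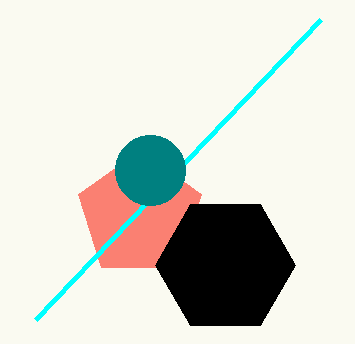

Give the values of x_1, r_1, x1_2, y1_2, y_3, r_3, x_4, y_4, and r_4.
x_1 = 140, r_1 = 65, x1_2 = 35, y1_2 = 320, y_3 = 265, r_3 = 70, x_4 = 150, y_4 = 170, r_4 = 35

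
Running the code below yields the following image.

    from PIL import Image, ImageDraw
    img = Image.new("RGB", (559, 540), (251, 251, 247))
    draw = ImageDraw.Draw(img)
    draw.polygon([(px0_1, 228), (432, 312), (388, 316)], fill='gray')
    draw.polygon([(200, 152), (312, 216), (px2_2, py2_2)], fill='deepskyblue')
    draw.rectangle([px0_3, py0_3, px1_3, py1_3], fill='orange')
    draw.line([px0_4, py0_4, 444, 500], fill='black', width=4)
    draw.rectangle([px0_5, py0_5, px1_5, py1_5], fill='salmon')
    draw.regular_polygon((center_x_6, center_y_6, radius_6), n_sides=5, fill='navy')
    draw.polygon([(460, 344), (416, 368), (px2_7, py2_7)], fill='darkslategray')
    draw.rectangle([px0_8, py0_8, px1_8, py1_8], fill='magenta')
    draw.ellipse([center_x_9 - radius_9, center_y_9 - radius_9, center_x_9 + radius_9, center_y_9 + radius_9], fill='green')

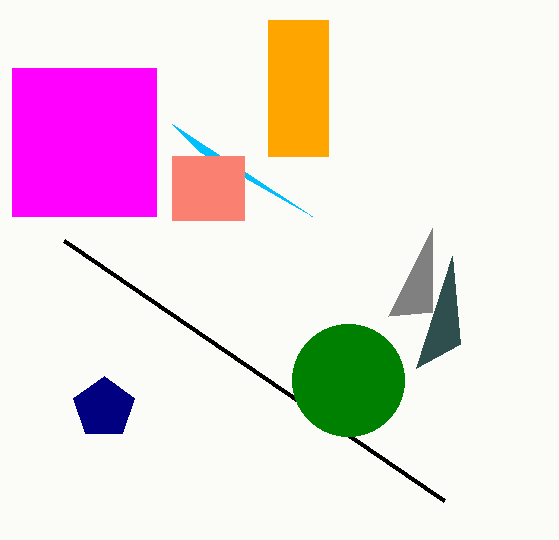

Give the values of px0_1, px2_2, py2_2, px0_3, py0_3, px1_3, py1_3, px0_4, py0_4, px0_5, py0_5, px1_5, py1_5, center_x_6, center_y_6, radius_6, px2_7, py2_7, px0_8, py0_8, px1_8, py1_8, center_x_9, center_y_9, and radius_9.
px0_1 = 432
px2_2 = 172
py2_2 = 124
px0_3 = 268
py0_3 = 20
px1_3 = 328
py1_3 = 156
px0_4 = 64
py0_4 = 240
px0_5 = 172
py0_5 = 156
px1_5 = 244
py1_5 = 220
center_x_6 = 104
center_y_6 = 408
radius_6 = 32
px2_7 = 452
py2_7 = 256
px0_8 = 12
py0_8 = 68
px1_8 = 156
py1_8 = 216
center_x_9 = 348
center_y_9 = 380
radius_9 = 56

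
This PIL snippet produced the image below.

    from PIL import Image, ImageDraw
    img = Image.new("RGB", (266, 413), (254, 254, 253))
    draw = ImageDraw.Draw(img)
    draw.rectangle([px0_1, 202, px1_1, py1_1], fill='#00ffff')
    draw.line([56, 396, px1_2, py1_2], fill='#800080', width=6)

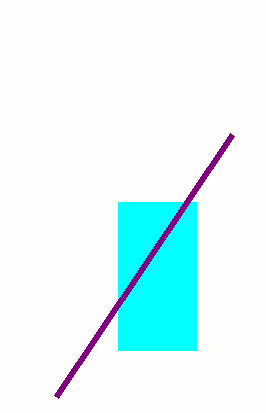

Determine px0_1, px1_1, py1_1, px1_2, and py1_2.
px0_1 = 118; px1_1 = 196; py1_1 = 350; px1_2 = 232; py1_2 = 134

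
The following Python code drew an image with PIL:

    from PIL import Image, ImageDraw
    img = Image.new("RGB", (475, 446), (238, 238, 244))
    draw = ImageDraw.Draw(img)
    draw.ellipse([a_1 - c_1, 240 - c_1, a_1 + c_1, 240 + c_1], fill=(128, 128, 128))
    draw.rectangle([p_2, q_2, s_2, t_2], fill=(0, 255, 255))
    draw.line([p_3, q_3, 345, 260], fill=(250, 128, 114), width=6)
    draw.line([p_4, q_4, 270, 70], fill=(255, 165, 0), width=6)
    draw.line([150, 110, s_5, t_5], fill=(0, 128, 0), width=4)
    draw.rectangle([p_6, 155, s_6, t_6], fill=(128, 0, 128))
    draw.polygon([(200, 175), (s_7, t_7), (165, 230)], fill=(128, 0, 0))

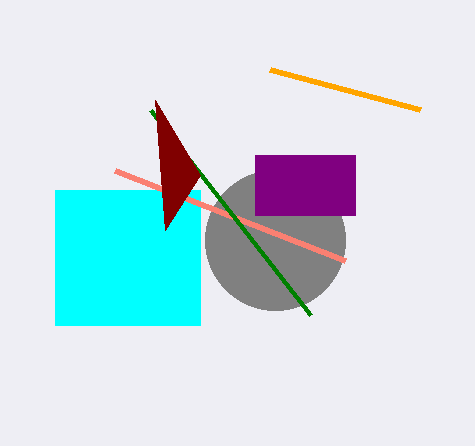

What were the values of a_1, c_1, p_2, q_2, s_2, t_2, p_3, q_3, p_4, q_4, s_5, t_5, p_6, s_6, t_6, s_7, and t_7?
a_1 = 275, c_1 = 70, p_2 = 55, q_2 = 190, s_2 = 200, t_2 = 325, p_3 = 115, q_3 = 170, p_4 = 420, q_4 = 110, s_5 = 310, t_5 = 315, p_6 = 255, s_6 = 355, t_6 = 215, s_7 = 155, t_7 = 100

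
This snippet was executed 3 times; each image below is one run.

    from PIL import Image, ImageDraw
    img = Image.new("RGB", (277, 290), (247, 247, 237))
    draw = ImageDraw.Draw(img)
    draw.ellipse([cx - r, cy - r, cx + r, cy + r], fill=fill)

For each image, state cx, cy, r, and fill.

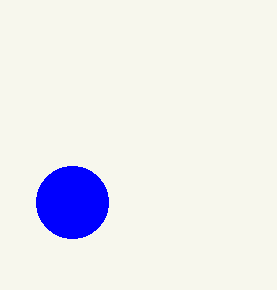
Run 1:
cx = 72
cy = 202
r = 36
fill = 'blue'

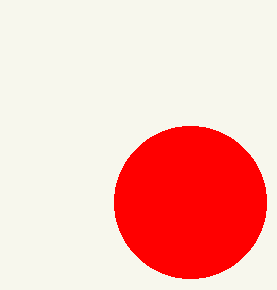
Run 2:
cx = 190
cy = 202
r = 76
fill = 'red'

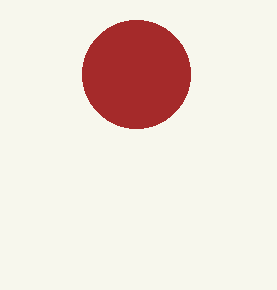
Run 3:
cx = 136; cy = 74; r = 54; fill = 'brown'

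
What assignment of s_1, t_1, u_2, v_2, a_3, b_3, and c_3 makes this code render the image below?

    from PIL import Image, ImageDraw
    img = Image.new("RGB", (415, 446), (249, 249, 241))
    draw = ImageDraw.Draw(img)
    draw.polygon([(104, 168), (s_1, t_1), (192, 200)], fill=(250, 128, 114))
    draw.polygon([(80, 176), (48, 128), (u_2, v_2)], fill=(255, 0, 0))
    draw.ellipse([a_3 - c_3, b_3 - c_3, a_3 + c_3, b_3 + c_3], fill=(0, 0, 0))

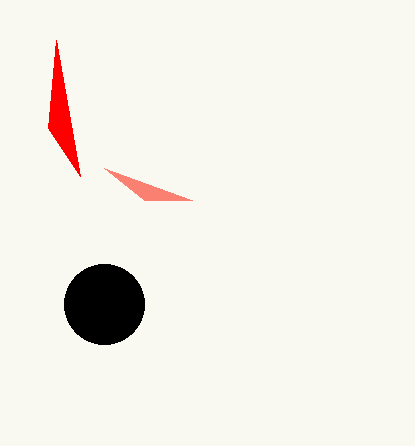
s_1 = 144, t_1 = 200, u_2 = 56, v_2 = 40, a_3 = 104, b_3 = 304, c_3 = 40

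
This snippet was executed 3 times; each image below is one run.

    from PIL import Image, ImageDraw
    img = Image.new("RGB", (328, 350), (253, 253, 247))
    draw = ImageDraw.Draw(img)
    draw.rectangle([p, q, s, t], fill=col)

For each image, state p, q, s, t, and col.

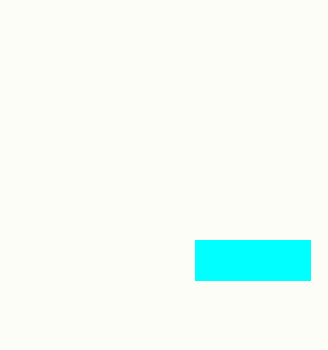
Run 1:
p = 195
q = 240
s = 310
t = 280
col = 'cyan'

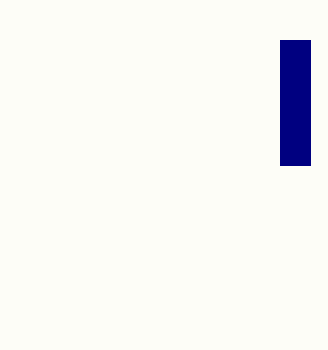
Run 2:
p = 280, q = 40, s = 310, t = 165, col = 'navy'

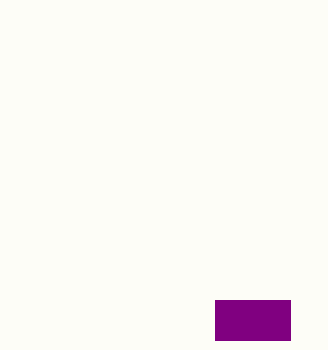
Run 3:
p = 215
q = 300
s = 290
t = 340
col = 'purple'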